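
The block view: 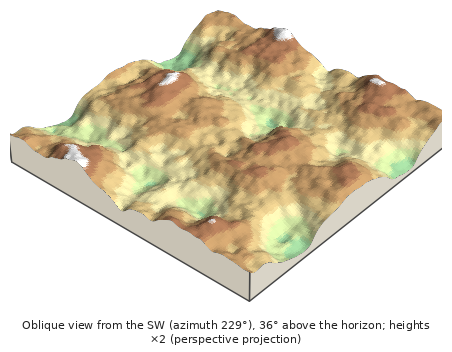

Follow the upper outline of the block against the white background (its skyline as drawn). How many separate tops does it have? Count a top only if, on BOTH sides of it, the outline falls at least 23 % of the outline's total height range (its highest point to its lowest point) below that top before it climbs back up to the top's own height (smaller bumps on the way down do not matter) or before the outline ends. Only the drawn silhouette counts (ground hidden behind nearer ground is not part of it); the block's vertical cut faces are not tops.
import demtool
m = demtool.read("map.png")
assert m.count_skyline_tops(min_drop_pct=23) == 1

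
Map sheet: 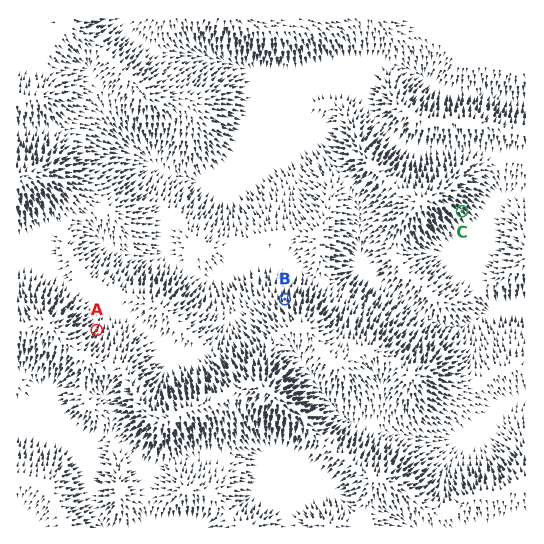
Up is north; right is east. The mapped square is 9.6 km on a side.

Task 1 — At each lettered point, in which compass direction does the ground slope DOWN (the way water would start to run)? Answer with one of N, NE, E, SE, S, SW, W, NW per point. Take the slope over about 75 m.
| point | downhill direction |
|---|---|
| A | NE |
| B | N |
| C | SE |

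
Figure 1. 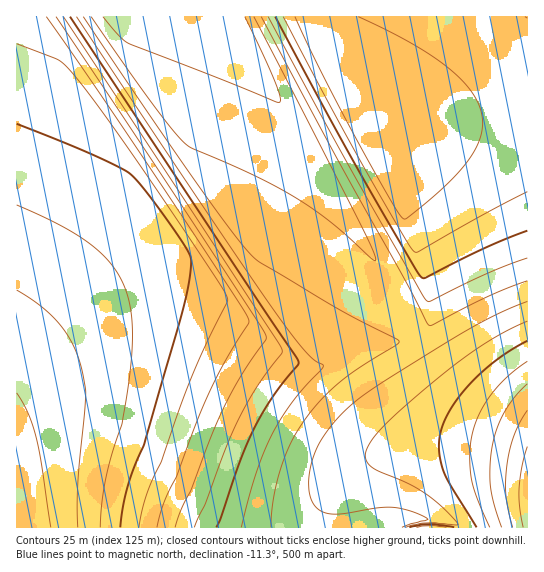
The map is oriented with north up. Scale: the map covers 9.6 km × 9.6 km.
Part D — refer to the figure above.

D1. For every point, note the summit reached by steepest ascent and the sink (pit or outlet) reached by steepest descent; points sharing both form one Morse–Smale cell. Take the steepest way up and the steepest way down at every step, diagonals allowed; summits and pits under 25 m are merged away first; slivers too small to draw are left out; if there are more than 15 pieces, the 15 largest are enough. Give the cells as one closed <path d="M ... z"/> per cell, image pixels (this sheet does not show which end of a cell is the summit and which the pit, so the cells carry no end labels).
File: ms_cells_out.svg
<path d="M227 16l-211 1 1 355 36-32 29-20 27-13 36-10 34 2 36 12 38 22 36 27 17 8 15-1 17-10 23-8 60-12z"/><path d="M170 297l-33 2-38 12-36 21-47 41 1 155 377 0 7-5 16-4 21 0 15 2 6 3 3 4 66-1 0-98-42-22-21-15-20-19-23-37-4 3-23 2-34 8-23 8-17 10-15 1-17-8-66-45-28-12z"/><path d="M527 16l-222 1 71 130 35 82 12 37 8 37 0 20-8 15 22 35 20 19 21 15 41 21z"/><path d="M305 16l-77 1 140 233 55 86 6-7 2-6 0-20-8-37-12-37-35-82z"/><path d="M438 519l-29 1-14 7 66 0-4-4z"/>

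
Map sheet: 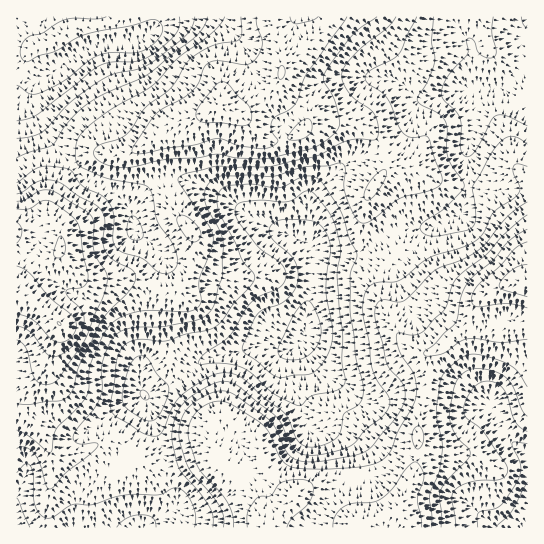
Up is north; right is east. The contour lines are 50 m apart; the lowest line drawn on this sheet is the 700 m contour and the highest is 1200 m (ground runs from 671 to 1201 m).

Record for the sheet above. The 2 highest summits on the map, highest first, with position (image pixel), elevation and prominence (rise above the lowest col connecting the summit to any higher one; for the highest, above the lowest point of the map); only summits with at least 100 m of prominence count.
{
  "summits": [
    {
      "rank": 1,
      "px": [59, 323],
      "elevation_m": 1201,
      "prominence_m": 530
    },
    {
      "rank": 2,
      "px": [219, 105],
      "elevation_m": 1127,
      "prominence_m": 175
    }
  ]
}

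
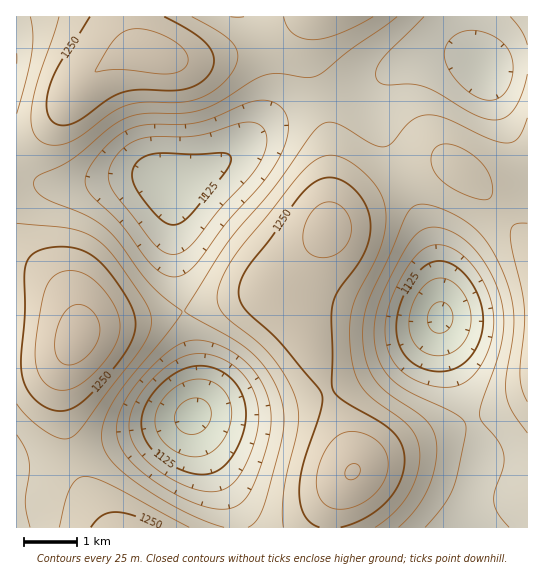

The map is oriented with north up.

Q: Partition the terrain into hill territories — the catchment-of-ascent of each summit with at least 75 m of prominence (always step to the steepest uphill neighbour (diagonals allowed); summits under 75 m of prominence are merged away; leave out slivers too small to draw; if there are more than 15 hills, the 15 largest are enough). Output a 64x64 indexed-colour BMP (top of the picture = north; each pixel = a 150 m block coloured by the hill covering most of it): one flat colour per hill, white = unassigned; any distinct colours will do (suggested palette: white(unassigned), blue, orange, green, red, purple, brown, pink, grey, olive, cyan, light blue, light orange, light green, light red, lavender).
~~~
<image width="64" height="64" href="data:image/bmp;base64,Qk12CAAAAAAAAHYAAAAoAAAAQAAAAEAAAAABAAQAAAAAAAAIAAATCwAAEwsAABAAAAAAAAAA////ALR3HwAOf/8ALKAsACgn1gC9Z5QAS1aMAMJ34wB/f38AIr28AM++FwDox64AeLv/AIrfmACWmP8A1bDFACIiIiIiIiIiIiIiIiIhEREREREREREREREREREiIiIiIiIiIiIiIiIiIiIiIiERERERERERERERERERESIiIiIiIiIiIiIiIiIiIiIiIREREREREREREREREREREiIiIiIiIiIiIiIiIiIiIiIhERERERERERERERERERESIiIiIiIiIiIiIiIiIiIiIhERERERERERERERERERERIiIiIiIiIiIiIiIiIiIiIiEREREREREREREREREREREiIiIiIiIiIiIiIiIiIiIiERERERERERERERERERERERIiIiIiIiIiIiIiIiIiIiIREREREREREREREREREREREiIiIiIiIiIiIiIiIiIiIRERERERERERERERERERERERERESIiIiIiIiIiIiIiIhERERERERERERERERERERERERERIiIiIiIiIiIiIiIhEREREREREREREREREREREREREREiIiIiIiIiIiIiIiERERERERERERERERERERERERERESIiIiIiIiIiIiIiIRERERERERERERERERERERERERERIiIiIiIiIiIiIiIREREREREREREREREREREREREREREiIiIiIiIiIiIiIhERERERERERERERERERERERERERESIiIiIiIiIiIiIiERERERERERERERERERERERERERERIiIiIiIiIiIiIiIREREREREREREREREREREREREREREiIiIiIiIiIiIiIhERERERERERERERERERERERERERESIiIiIiIiIiIiIiERERERERERERERERERERERERERERIiIiIiIiIiIiIiIREREREREREREREREREREREREREREiIiIiIiIiIiIiIhERERERERERERERERERERERERERESIiIiIiIiIiIiIiERERERERERERERERERERERERERERIiIiIiIiIiIiIiIREREREREREREREREREREREREREREiIiIiIiIiIiIiIhERERERERERERERERERERERERERESIiIiIiIiIiIiIhERERERERERERERERERERERERERERIiIiIiIiIiIiIiEREREREREREREREREREREREREREREiIiIiIiIiIiIiIRERERERERERERERERERERERERERESIiIiIiIiIiIiIhERERERERERERERERERERERERERERIiIiIiIiIiIiIiEREREREREREREREREREREREREREREiIiIiIiIiIiIiERERERERERERERERERERERERERERESIiIiIiIiIiIiIRERERERERERERERERERERERERERERIiIiIiIiIiIiIhEREREREREREREREREREREREREREREiIiIiIiIiIiIiERERERERERERERERERERERERERERESIiIiIiIiIiIiIRERERERERERERERERERERERERERERIiIiIiIiIiIiIhEREREREREREREREREREREREREREREiIiIiIiIiIiIiERERERERERERERERERERERERERERESIiIiIiIiIiIiIRERERERERERERERERERERERERERERIiIiIiIiIiIiIhEREREREREREREREREREREREREREREiIiIiIiIiIiIiERERERERERERERERERERERERERERESIiIiIiIiIiIiIRERERERERERERERERERERERERERERIiIiIiIiIiIiIhEREREREREREREREREREREREREREREiIiIiIiIiIiIiERERERERERERERERERERERERERERESIiIiIiIiIiIiERERERERERERERERERERERERERERERIjMzMzMyIiIiMzEREREREREREREREREREREREREREREzMzMzMzMzMzMzMzERERERERERERERERERERERERERETMzMzMzMzMzMzMzMzERERERERERERERERERERERERERMzMzMzMzMzMzMzMzMzEREREREREREREREREREREREREzMzMzMzMzMzMzMzMzMxERERERERERERERERERERERETMzMzMzMzMzMzMzMzMzMRERERERERERERERERERERERMzMzMzMzMzMzMzMzMzMzEREREREREREREREREREREREzMzMzMzMzMzMzMzMzMzMxERERERERERERERERERERETMzMzMzMzMzMzMzMzMzMzMxERERERERERERERERERERMzMzMzMzMzMzMzMzMzMzMzMxEREREREREREREREREREzMzMzMzMzMzMzMzMzMzMzMzMzERERERERERERERERETMzMzMzMzMzMzMzMzMzMzMzMzMzMxERERERERERERERMzMzMzMzMzMzMzMzMzMzMzMzMzMzMxEREREREREREREzMzMzMzMzMzMzMzMzMzMzMzMzMzMzMxERERERERERETMzMzMzMzMzMzMzMzMzMzMzMzMzMzMzMRERERERERERMzMzMzMzMzMzMzMzMzMzMzMzMzMzMzMzMRERERMiIiEzMzMzMzMzMzMzMzMzMzMzMzMzMzMzMzMzMzMzMiIiIjMzMzMzMzMzMzMzMzMzMzMzMzMzMzMzMzMzMzMyIiIiMzMzMzMzMzMzMzMzMzMzMzMzMzMzMzMzMzMzMyIiIiIzMzMzMzMzMzMzMzMzMzMzMzMzMzMzMzMzMzMzIiIiIjMzMzMzMzMzMzMzMzMzMzMzMzMzMzMzMzMzMzMiIiIi"/>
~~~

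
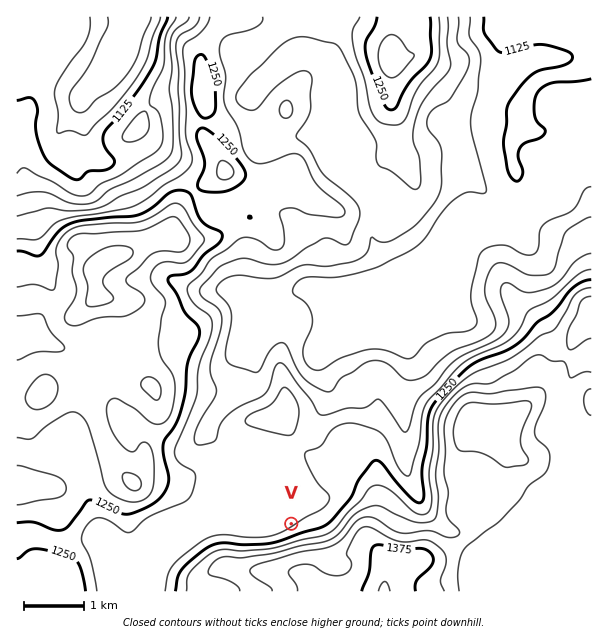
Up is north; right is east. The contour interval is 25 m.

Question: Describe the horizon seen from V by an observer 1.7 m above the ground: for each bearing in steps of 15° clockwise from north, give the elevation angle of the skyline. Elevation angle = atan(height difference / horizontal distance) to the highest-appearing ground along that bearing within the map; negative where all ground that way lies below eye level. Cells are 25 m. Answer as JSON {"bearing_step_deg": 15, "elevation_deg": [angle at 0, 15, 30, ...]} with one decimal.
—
{"bearing_step_deg": 15, "elevation_deg": [0.3, 0.4, 0.6, 0.7, 2.4, 3.0, 5.8, 6.9, 7.8, 9.6, 11.2, 11.8, 11.4, 10.0, 8.2, 6.1, 4.1, 1.2, 0.5, 1.8, 1.1, 1.5, 1.1, 0.4]}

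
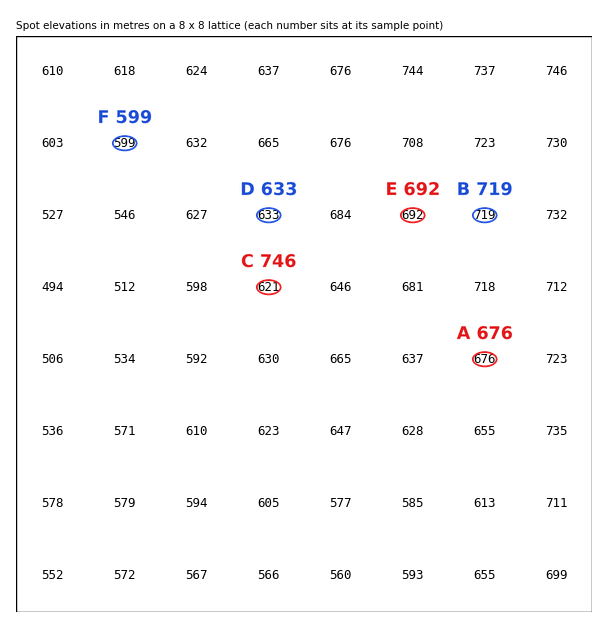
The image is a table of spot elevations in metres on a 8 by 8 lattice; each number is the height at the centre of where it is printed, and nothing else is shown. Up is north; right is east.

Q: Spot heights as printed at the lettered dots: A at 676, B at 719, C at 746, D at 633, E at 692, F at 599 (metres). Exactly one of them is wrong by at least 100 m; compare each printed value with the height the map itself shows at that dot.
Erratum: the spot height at C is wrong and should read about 621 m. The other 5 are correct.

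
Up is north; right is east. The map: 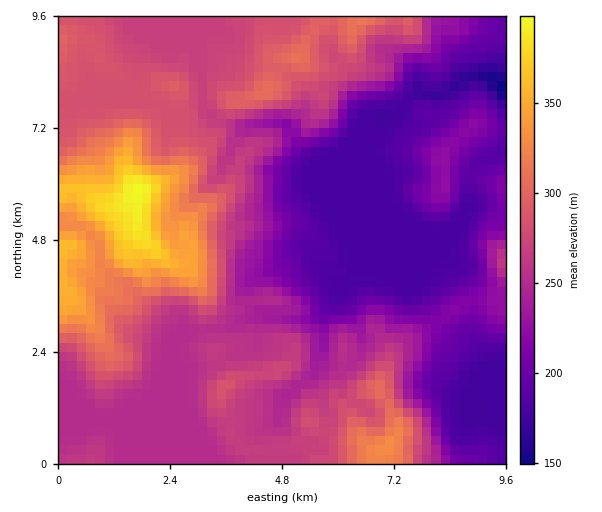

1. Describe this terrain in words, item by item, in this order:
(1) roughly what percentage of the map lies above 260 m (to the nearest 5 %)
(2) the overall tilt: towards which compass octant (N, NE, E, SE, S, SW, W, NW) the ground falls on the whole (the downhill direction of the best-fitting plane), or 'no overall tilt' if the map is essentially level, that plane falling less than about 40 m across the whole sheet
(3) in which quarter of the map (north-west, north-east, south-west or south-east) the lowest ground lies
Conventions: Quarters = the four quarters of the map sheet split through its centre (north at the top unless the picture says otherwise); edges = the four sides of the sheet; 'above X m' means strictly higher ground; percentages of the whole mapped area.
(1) Roughly 45 % of the ground is higher than 260 m.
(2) Overall the map slopes down towards the east.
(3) The lowest point lies in the north-east quarter of the map.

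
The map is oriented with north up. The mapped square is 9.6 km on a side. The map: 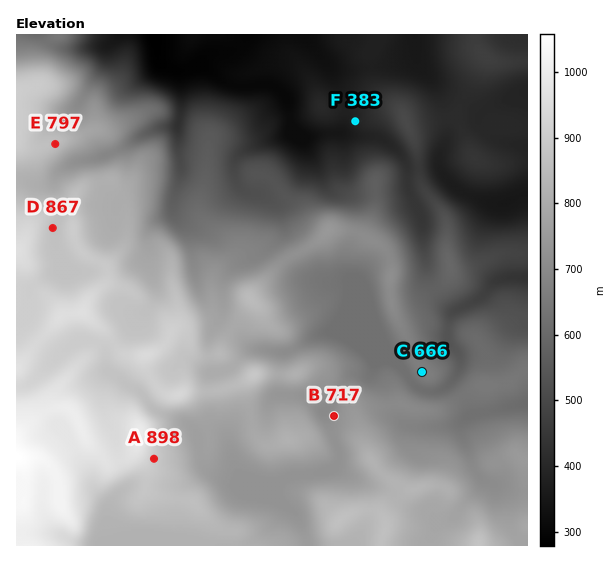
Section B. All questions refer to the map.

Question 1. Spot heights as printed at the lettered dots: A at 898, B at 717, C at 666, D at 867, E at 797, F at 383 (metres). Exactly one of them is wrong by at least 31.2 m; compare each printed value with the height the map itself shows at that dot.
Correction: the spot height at E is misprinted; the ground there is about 860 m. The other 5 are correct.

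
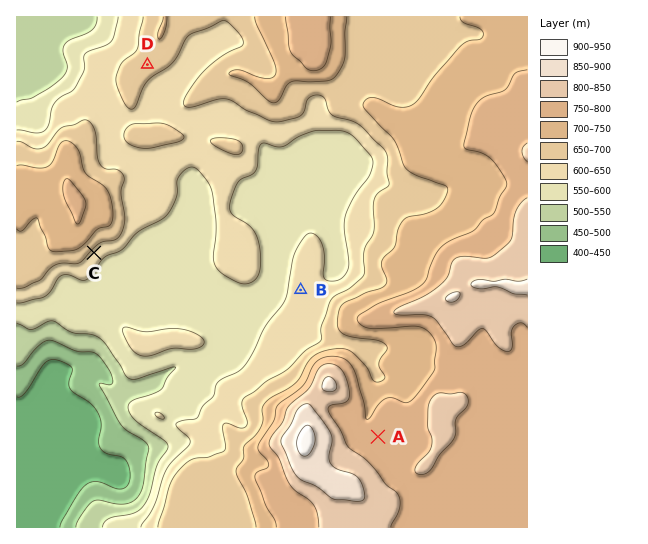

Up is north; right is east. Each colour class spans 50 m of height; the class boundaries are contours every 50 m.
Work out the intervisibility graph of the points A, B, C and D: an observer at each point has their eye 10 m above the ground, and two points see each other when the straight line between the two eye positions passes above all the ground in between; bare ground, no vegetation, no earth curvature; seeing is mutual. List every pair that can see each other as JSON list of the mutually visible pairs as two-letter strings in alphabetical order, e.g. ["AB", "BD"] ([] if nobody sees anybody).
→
["BC", "BD"]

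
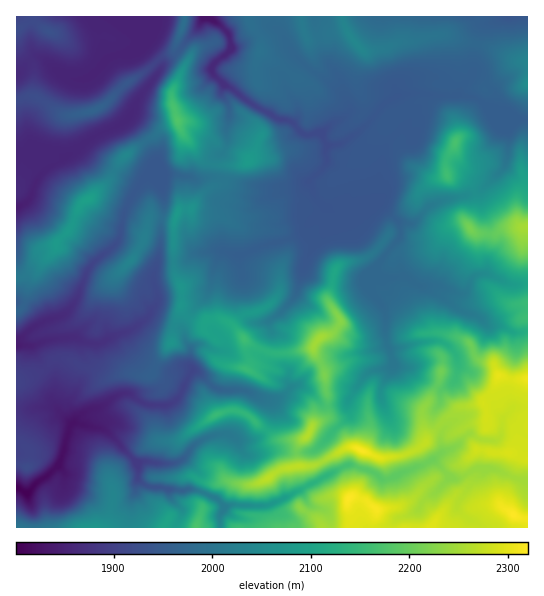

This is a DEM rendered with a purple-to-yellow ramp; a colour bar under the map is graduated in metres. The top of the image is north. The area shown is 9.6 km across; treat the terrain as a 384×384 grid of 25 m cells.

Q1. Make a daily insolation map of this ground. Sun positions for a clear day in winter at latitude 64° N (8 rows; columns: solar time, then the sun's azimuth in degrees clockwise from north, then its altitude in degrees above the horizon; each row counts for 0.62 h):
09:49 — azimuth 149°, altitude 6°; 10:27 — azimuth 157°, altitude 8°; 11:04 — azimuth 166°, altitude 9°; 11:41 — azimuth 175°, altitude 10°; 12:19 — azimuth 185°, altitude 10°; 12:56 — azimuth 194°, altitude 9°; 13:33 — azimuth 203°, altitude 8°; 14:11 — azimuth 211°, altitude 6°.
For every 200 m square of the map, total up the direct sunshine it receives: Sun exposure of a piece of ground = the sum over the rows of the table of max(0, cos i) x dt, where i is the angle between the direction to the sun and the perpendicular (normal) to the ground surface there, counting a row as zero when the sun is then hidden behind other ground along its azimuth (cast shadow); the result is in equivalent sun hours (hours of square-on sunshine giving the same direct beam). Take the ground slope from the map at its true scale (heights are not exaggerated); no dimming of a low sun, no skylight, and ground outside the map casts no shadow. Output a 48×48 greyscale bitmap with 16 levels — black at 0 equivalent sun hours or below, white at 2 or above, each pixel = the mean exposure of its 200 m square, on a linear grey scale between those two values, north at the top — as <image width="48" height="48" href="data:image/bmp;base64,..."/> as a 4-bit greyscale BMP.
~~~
<image width="48" height="48" href="data:image/bmp;base64,Qk32BAAAAAAAAHYAAAAoAAAAMAAAADAAAAABAAQAAAAAAIAEAAATCwAAEwsAABAAAAAAAAAAAAAAABEREQAiIiIAMzMzAERERABVVVUAZmZmAHd3dwCIiIgAmZmZAKqqqgC7u7sAzMzMAN3d3QDu7u4A////ABABEREjQyJiJCIBMyJnRFZocxElVEZnmAAAAAA0IiIRJXECECajJXdneHQiVGZ4QQAAAAFFICECIAjMyTADeGdRADYxNTRDIhAAAARUMAAAA+////kQAREQAANkEzIhI6YAABVDMFV5pUUhKO/5EAAAABEmMzMhNbqSETMREQAABEAAADnN5hAXynMReYZnmkRmM0EAGHViAgAAAAAAKu3+m+6lM4vKh2VFRDEANquZMAAAAAFUAEkwAAS5czMiRUM0UyAAEjIm5wAAIhJKQAAAAAI2eTaFVTM0VDMiNCAAPvhpkQAChAAAAAMkVXZmVUNFZ1RXdRAAEY75EAAQAgAAADVCRlVWVXdmeKhVQSIRIQAAAAAAEwABAjJDI1dWZoh3d5zHR4hiIQAAA1IgVSABAQACABFWZ2eHeGau/bdUIAAE3nZGl2MBAAAFIABHeEVnd3VFZVZEI6//hoeZZpgwAAAlUiNTETJGZURDNEmnjbMSRoy+czeHMSNTM3YxAAEiIiIiM0n/pyRnZUWah6hREiRTFnAAAGdTM1dDIjRG7JeHEAASnadjNplCZzAAAMVWeGeIYyI3h2dQAAIxApYiMxIzEAAAA+2FNYZ3lzJIRFQSQgAAAkESMhAAAAAAJnzLlHmZh1M3MAABOGAAJQESQyEAAAAndYrMt1vMhlRUQQAAAEMCQRIjVDEAAAJUEaq6mUaqllaWYwAAABIQADM0RDMiIzZAAWi6u1NZyFZxJCIREzIQElVERVZ3d4IWqietypICnYVSEkMzQyMiIViGVWiZiKyrzjZq2qcQGLZ2MkRUMhIyEAAnZWeJmrzbuzI1e7pyJJdmiHeHZCEjIAABdEZomv7amBAAWZmVVGd3mIiHZ2UzMgARJkNnm8dpmAAAFpl2Q1dpl3dlVVREMyMyEkM0aCACQxAAJquXQzMnhlVVREVVRVVENJowEQAAAEISInqYUhEhFVVlVEVVVlVVU2iEEAAAAEMyEAJ4cxIgAndmZVVVVmVVVCWstQAAAUQhAAAnhkQwE0aKqYZlVWZmVUJr2WMQAURCAAAXp1SNy6vf/sd3VFZmVWQURmUxE1REIQAUqmat2EJFeHd2VVVWVSATWVQyIVVEQhAAFqmc2HUhRDRVVDVWZTEiWGMBEWZndSEAAFqraGIzRzMQN4VWZUQyFHMAEHeau5YgABfYiFMiIRFblVdlVVQyAAEjMYiIed6TABaDIURDACiHiGVmVVRDEAI0VolzAAOZICdhAAIwBHeHd2ZmVFVCAANWiTUgAAAYpSQyAAABd2Z2dmZmZVRDISRXvAEREAABmkEEMQBJdlZmRWZmZVVUNDRWRkMzRDEAA3IDQQZ2VVZUZmeJhmVEVlRXdHVWd2UyABQhhzAUZmVXZ4nLuod3ZmZmdoaKqGVUMREwOLMDVlV4iZuXmqqYh3dkMoi7hVVVVDIiAVVHRFaHeJgiNGeIh2UyEYmFQ0VVVEMmEAF4ZFZ1VnMjMzMzREQyIUUhE1VVVDM1UAaWVWZkVVM0QzMyIjRDMw=="/>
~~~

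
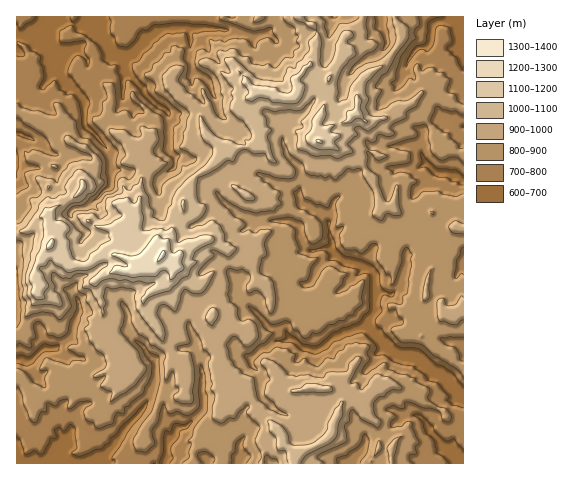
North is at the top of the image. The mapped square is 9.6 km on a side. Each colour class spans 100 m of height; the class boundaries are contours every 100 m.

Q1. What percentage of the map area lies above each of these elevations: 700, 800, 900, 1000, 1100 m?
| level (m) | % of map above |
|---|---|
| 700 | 92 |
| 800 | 71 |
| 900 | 40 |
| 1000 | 16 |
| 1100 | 5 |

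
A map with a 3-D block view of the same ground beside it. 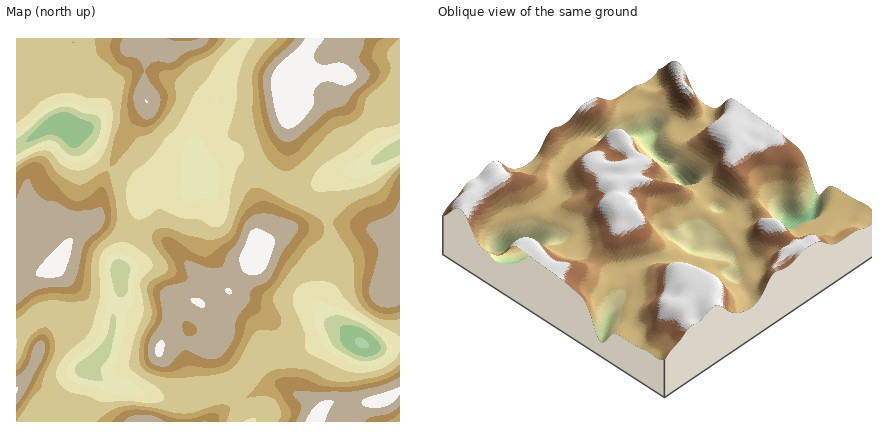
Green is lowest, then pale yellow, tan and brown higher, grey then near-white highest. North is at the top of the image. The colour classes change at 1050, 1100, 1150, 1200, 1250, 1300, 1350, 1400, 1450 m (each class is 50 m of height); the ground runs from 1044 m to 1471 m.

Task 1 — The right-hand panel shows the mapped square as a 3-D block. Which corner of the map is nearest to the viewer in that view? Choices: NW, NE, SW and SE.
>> NE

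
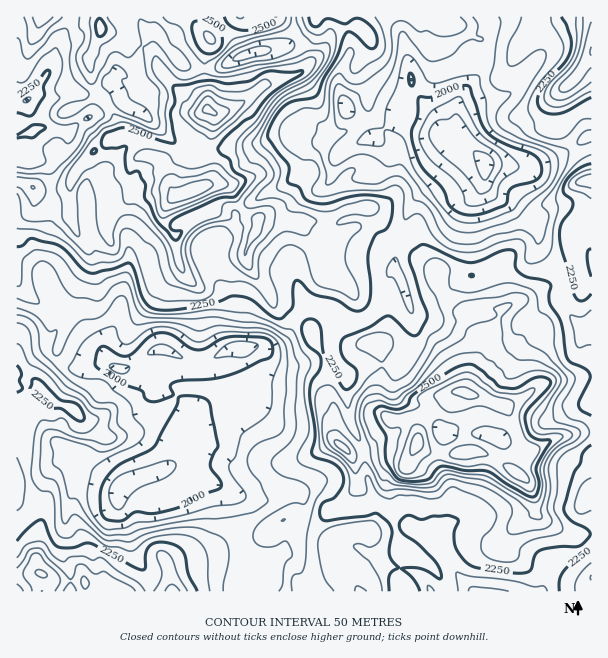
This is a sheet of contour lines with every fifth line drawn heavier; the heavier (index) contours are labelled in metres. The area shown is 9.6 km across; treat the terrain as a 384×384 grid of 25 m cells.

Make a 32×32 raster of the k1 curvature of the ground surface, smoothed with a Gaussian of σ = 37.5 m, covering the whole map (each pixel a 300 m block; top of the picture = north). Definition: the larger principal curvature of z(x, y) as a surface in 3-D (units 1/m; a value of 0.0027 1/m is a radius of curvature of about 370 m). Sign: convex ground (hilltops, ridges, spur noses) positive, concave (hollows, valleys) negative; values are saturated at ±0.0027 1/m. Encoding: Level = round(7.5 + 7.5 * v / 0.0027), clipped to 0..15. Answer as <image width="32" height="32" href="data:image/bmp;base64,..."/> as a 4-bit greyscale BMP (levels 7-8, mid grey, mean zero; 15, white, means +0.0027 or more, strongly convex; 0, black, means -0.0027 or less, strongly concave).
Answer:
<image width="32" height="32" href="data:image/bmp;base64,Qk12AgAAAAAAAHYAAAAoAAAAIAAAACAAAAABAAQAAAAAAAACAAATCwAAEwsAABAAAAAAAAAAAAAAABEREQAiIiIAMzMzAERERABVVVUAZmZmAHd3dwCIiIgAmZmZAKqqqgC7u7sAzMzMAN3d3QDu7u4A////AK3Oy6fYh4d7uIicjJh4qZu+naiIyIh3iceJmruampiIvInKnLmZiYi4upyXmbp3iYt8h5mamZu5uIapiIiLq8ubnHeXeIiYrK3Mp4iHeMt3qqqWmYiHeYeYysead3j6l8iomIiIiamZhsjP2Ymf+InYiKiJiIiZmsj7vb3+6elox4rOyYiImHiPu5n2mXnf/Kqe2YmHiIeInpz+2JiNd4qL7XyYmImIeMydutu7/8l3rJiqmIqpmIi7a5er3HbfyaqHl5iYiIqJm4mXiZqIm4mnqHqneadnecnKqIqZmIp3uZiIx2mpmKvomrmImseLh4uJqKy6iarZmJmoiLvLionJiKeMmumKuJjJmJuYjNiLl4momq+ZnoibqIibh5mJi4Z6vKnMifh3mniJq6ureKuYjp2I6mfMd6uYmahnmrjZuq2red3bn63KmZi5mImXyaq7mqr7mLrKit7JuHd4vJn9y6i53//pmZeYm5iYmof/eZ+YubibjbnZyot4iHlmm7qa+by6mpmHmImMd4l5eLiYmM7rq6mZZ5nIq3eJqs23q/x+h73/u2ecfImoiauqmXmq6Zic6N6XyXuJmXiXrti4qtia+Lqt/8e5mJqZuIn9x4zXrpbYeZr7q7ipiJqHf8t46suZ3aeKr4yoqYmal2qdifrHqsrN3GysqKvbiJmZ"/>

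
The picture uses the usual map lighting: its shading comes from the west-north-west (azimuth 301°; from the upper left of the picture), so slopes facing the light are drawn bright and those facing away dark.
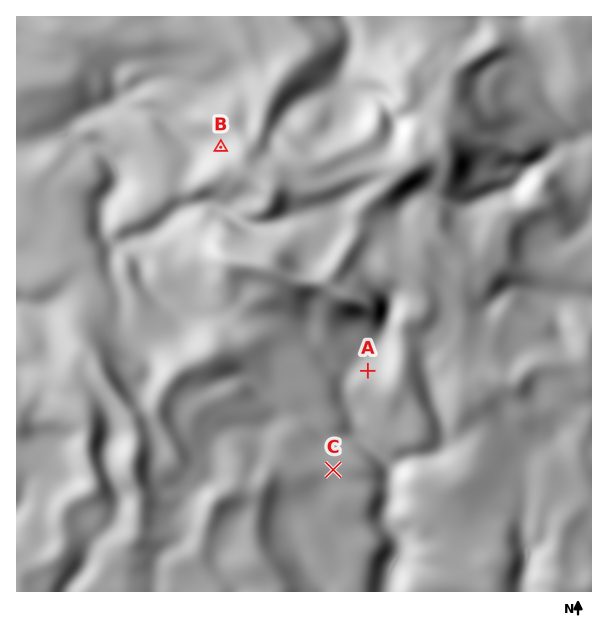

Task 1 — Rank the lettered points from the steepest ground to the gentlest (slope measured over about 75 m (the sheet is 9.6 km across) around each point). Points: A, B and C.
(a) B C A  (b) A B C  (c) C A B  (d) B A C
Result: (d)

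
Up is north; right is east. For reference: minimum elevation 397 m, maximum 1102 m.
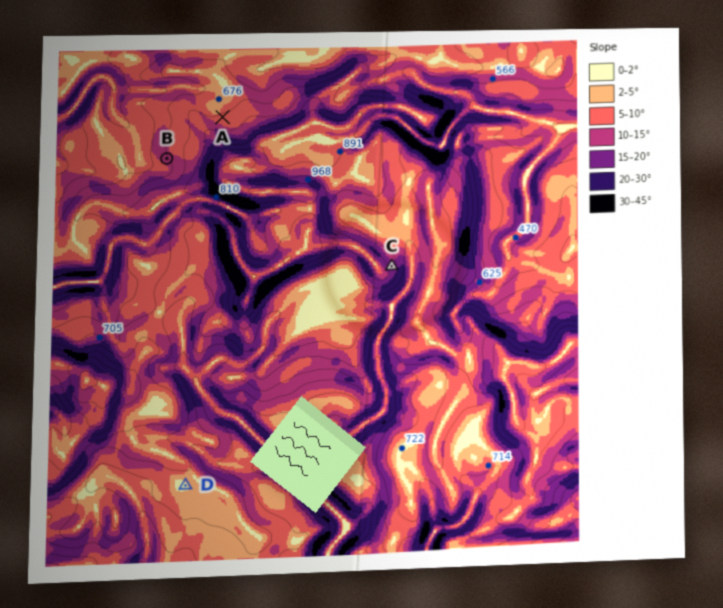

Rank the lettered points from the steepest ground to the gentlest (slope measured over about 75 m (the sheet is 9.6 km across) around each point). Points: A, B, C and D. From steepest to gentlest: C B A D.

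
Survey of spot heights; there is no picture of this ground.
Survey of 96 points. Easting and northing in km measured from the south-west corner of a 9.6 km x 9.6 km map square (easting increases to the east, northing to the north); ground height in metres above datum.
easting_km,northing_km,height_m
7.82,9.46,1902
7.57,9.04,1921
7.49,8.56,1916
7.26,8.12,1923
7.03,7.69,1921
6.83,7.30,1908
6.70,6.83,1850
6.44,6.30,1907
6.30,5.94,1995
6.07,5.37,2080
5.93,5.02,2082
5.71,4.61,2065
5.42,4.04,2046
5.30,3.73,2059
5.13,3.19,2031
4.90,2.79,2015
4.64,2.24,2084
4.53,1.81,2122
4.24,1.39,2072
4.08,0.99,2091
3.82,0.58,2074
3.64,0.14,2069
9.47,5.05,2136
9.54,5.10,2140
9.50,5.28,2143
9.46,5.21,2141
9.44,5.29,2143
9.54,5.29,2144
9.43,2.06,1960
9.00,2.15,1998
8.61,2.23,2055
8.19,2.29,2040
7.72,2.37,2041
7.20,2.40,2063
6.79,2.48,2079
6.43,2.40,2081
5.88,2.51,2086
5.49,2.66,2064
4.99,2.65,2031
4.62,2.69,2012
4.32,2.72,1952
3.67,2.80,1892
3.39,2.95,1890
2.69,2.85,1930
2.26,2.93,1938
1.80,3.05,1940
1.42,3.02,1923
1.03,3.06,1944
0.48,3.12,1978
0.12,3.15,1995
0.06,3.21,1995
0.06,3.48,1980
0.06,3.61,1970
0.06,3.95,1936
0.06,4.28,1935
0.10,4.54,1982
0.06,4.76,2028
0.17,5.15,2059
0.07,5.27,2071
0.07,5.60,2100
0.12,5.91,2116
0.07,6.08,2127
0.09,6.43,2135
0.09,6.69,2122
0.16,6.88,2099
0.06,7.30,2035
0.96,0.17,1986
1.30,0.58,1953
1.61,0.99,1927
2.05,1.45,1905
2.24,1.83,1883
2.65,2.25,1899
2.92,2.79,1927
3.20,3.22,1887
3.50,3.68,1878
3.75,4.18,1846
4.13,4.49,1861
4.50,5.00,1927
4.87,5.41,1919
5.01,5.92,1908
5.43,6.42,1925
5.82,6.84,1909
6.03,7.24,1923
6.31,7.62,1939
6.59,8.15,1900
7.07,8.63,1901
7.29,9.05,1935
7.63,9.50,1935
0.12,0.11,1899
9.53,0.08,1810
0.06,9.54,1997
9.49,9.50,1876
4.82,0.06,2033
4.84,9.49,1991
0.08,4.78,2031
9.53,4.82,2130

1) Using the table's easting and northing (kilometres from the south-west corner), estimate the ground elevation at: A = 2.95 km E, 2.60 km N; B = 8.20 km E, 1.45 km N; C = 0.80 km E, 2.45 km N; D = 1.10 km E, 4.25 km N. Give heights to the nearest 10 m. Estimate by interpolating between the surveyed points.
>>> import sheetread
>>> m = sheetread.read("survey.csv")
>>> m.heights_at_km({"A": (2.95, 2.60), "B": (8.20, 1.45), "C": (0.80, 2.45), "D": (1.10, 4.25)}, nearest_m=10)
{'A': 1930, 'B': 2000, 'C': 1920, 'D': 1930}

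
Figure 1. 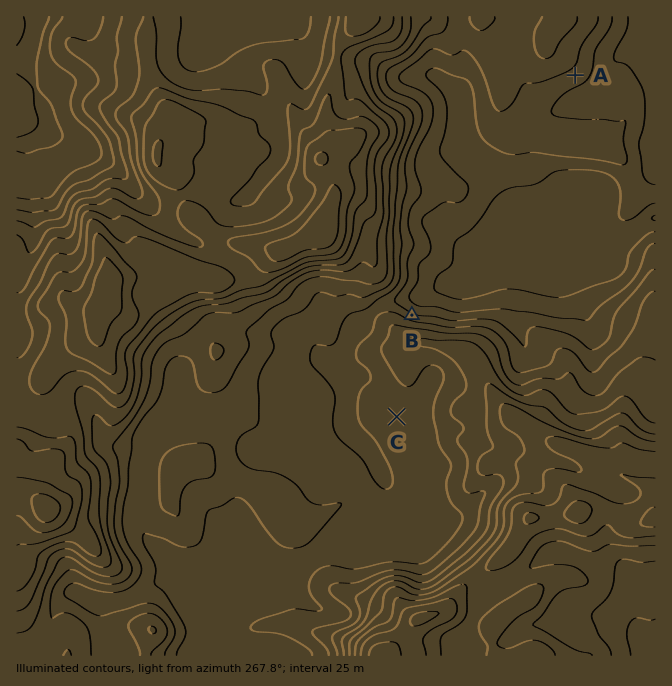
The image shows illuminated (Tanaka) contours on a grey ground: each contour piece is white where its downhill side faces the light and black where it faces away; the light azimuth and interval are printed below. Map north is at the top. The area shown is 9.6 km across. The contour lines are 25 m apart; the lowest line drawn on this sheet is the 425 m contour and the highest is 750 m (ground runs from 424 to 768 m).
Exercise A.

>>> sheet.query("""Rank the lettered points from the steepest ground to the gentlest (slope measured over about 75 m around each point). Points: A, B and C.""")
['B', 'A', 'C']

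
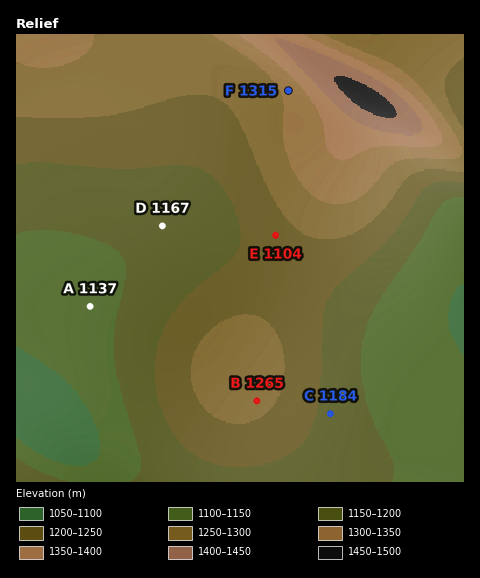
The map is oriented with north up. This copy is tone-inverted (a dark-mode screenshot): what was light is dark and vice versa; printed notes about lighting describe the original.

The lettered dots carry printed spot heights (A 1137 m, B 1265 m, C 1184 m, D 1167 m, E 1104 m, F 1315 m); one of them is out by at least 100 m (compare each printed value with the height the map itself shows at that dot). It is E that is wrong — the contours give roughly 1229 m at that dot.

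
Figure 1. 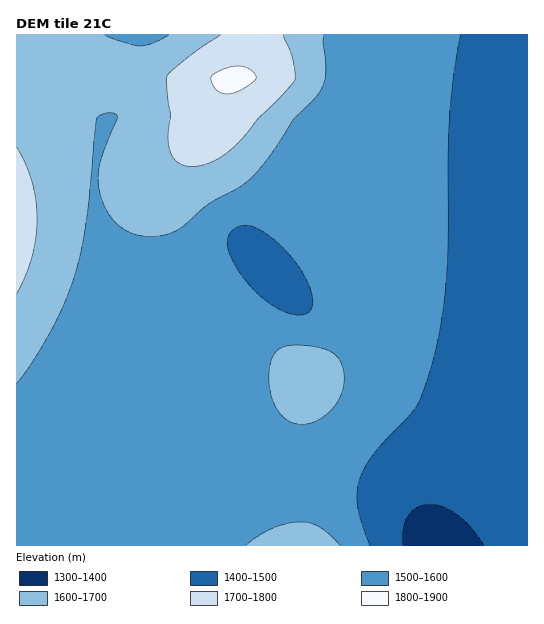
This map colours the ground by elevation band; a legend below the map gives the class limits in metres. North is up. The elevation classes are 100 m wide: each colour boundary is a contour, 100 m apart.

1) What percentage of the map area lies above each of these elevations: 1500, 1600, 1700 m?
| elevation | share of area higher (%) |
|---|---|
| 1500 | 78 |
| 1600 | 24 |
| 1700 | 5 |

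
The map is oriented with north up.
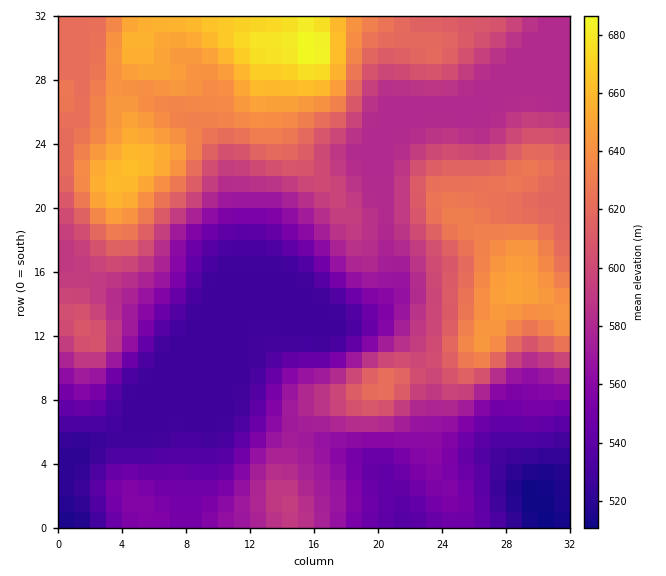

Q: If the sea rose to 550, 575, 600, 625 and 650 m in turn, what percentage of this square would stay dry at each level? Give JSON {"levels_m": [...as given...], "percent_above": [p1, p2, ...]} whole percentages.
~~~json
{"levels_m": [550, 575, 600, 625, 650], "percent_above": [74, 60, 38, 22, 7]}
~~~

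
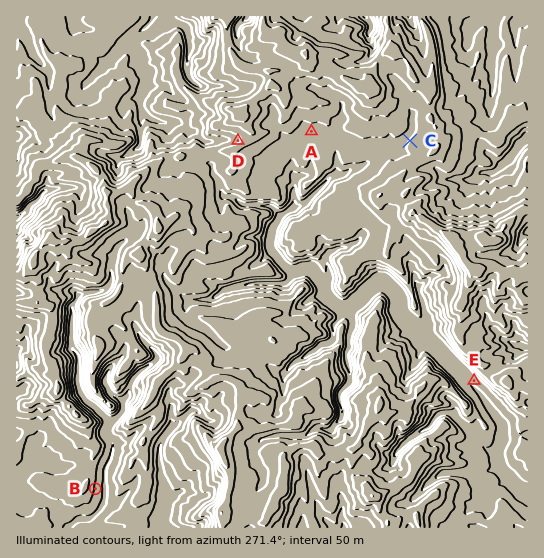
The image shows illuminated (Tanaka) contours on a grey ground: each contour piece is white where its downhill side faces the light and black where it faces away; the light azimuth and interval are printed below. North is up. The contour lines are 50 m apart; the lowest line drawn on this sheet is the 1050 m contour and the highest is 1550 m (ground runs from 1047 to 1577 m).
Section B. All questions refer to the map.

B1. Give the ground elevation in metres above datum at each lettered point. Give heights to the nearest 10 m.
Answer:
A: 1290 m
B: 1090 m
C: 1300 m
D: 1340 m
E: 1050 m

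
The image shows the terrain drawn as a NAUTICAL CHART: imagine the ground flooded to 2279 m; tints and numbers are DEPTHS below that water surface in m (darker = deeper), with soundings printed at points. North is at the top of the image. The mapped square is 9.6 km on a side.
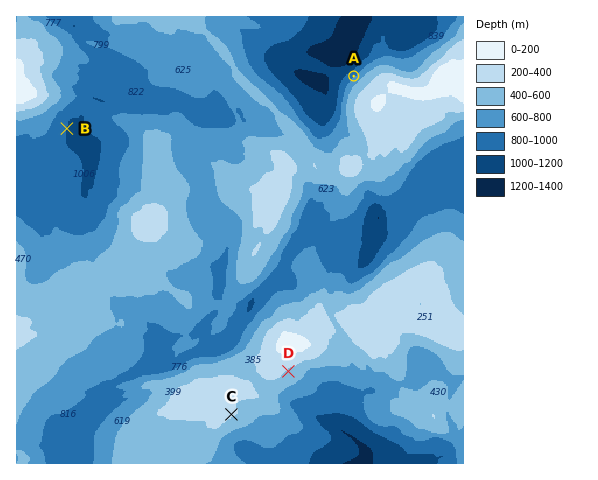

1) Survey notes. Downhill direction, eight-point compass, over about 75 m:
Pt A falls NW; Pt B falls E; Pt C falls SE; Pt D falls SE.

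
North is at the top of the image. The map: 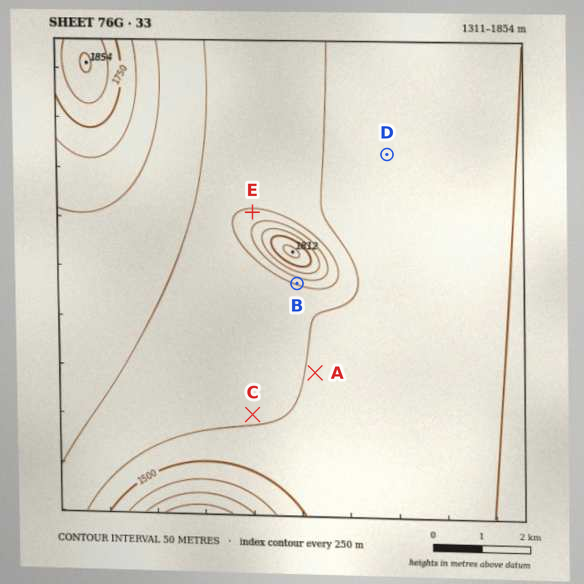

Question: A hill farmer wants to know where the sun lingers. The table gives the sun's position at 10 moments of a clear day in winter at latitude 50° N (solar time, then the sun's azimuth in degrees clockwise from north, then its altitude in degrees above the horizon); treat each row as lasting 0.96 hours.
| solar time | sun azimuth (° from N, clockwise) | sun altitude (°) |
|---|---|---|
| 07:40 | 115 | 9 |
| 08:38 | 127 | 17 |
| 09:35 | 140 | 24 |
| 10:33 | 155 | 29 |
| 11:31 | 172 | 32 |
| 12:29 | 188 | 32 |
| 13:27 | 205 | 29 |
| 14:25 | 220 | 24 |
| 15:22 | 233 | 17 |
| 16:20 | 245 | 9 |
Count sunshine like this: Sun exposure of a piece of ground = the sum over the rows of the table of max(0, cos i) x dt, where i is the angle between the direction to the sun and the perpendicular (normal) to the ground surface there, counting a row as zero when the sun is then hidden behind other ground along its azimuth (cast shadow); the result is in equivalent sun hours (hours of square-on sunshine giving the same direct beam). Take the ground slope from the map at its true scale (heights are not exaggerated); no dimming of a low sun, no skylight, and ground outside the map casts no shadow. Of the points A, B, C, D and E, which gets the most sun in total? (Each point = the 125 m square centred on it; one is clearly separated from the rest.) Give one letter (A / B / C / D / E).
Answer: B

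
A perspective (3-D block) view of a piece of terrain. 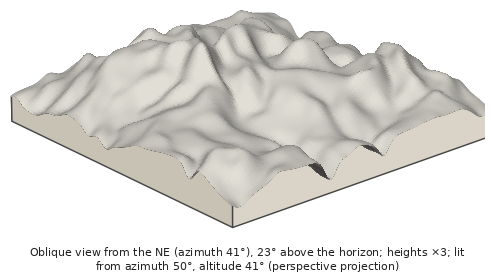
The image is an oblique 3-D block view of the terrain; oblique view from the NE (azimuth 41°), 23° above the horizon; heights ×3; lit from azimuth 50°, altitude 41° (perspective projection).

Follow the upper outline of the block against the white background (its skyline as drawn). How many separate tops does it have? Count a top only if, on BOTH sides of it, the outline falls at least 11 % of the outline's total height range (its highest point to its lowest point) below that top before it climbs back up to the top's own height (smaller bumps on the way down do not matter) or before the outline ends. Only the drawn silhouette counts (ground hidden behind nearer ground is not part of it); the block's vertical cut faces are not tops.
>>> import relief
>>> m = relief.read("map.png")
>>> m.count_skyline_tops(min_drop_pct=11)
2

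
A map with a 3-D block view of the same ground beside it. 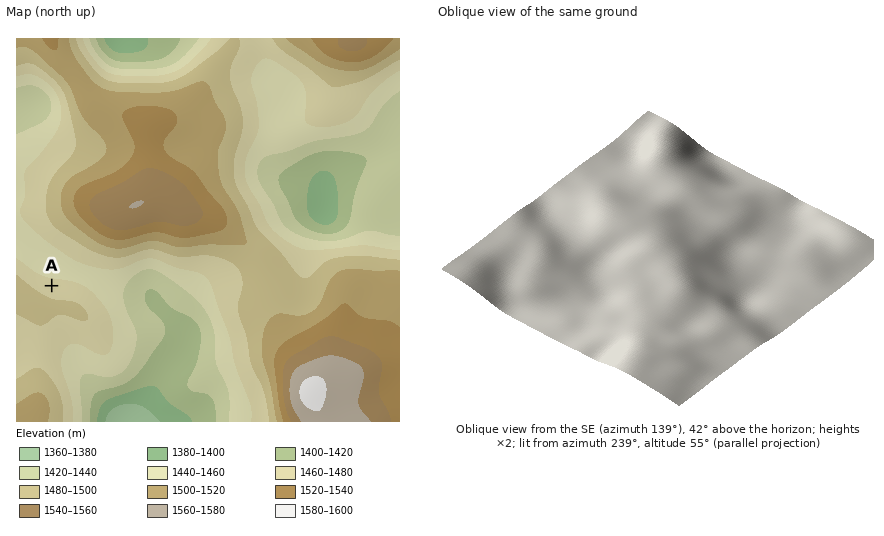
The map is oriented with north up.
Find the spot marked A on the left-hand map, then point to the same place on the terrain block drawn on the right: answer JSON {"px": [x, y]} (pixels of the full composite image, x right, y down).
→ {"px": [537, 227]}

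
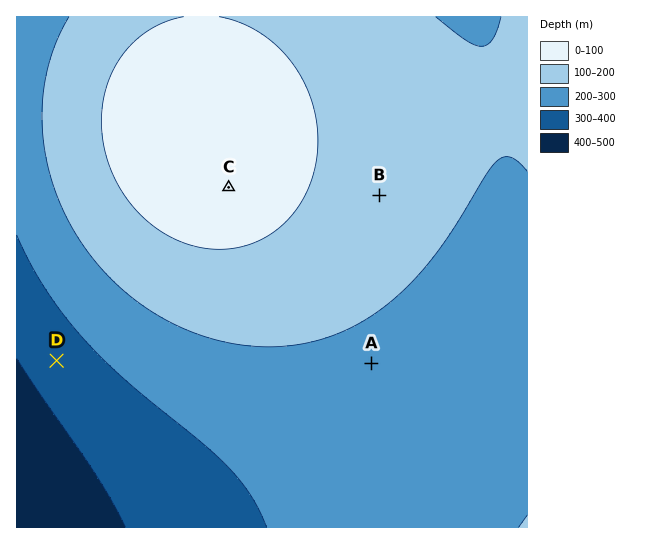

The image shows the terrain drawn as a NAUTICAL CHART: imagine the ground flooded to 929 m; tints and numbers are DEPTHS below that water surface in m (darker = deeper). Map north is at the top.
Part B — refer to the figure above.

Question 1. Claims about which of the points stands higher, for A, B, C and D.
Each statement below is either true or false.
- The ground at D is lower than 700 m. true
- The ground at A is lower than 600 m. false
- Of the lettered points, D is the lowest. true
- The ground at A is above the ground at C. false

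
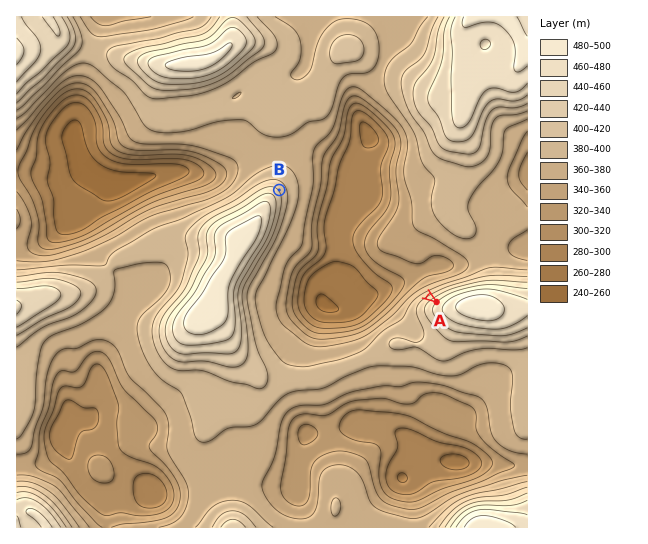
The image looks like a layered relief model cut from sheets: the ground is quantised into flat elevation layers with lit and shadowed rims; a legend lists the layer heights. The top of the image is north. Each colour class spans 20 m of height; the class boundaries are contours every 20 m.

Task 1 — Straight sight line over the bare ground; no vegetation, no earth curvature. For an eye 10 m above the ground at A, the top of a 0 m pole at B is visible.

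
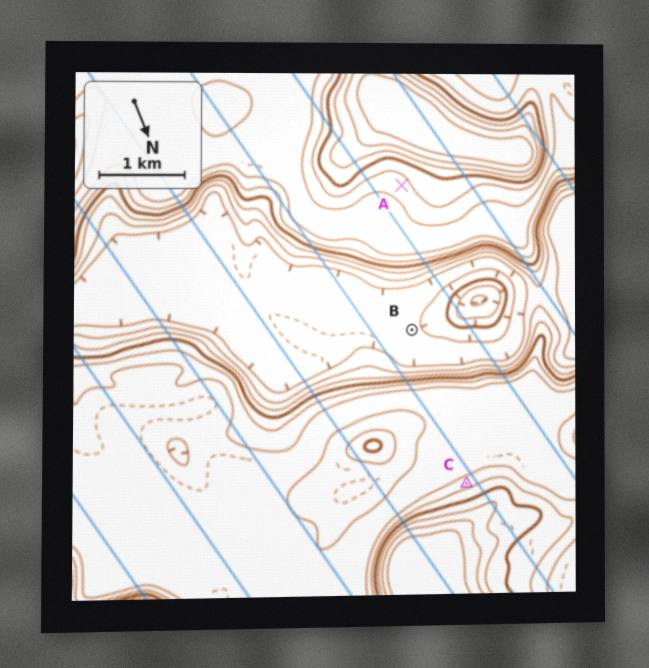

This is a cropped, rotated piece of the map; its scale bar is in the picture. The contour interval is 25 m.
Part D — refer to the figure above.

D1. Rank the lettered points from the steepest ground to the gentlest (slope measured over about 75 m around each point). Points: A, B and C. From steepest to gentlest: C A B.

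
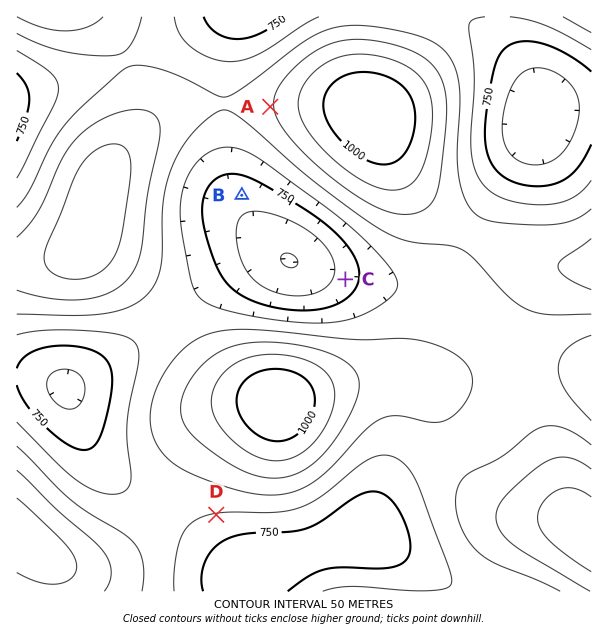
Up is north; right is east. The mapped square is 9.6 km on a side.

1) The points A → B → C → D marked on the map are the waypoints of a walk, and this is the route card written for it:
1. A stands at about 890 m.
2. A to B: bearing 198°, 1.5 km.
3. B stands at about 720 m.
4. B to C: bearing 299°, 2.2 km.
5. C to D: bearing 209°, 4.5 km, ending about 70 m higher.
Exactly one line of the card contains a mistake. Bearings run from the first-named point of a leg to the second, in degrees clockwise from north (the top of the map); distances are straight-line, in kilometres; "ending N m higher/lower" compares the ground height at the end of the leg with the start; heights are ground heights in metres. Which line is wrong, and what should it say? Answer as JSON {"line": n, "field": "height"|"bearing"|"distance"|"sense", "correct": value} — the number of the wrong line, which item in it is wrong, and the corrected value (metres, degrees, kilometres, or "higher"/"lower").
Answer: {"line": 4, "field": "bearing", "correct": 129}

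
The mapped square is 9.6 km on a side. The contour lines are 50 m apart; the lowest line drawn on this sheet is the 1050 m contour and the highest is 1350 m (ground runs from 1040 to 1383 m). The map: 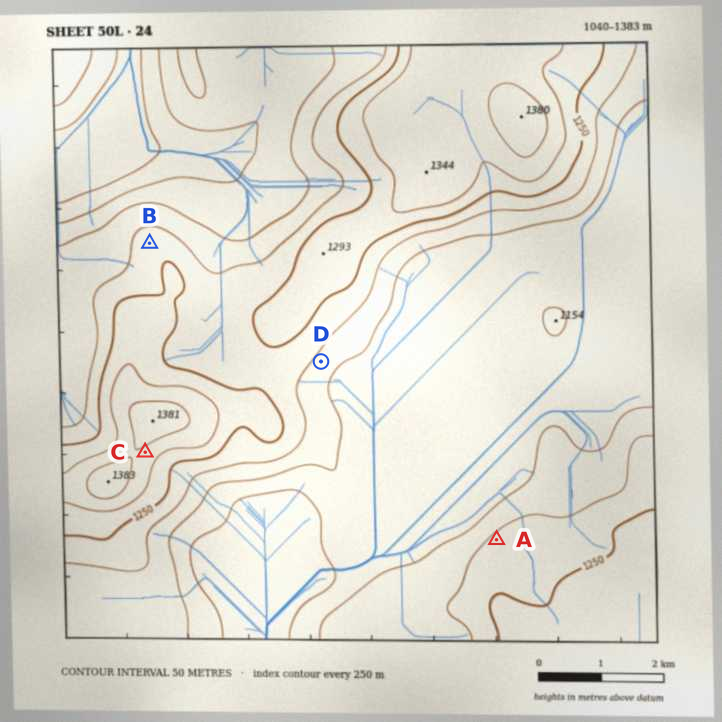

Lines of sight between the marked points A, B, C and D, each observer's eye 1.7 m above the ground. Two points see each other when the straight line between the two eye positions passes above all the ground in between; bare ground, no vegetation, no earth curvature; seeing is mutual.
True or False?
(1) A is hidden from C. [False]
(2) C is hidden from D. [True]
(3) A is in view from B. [False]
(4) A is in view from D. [True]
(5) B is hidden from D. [True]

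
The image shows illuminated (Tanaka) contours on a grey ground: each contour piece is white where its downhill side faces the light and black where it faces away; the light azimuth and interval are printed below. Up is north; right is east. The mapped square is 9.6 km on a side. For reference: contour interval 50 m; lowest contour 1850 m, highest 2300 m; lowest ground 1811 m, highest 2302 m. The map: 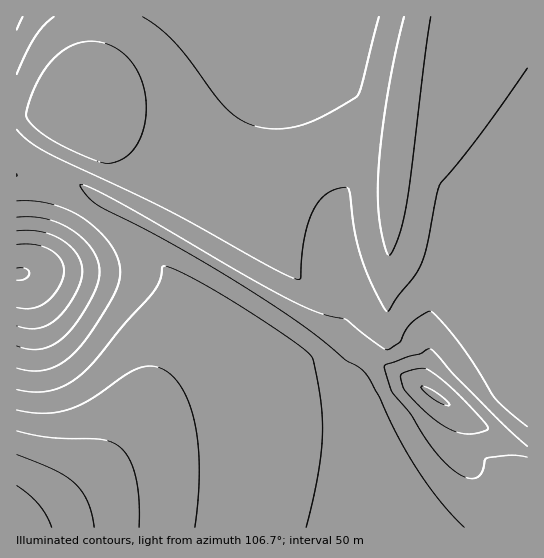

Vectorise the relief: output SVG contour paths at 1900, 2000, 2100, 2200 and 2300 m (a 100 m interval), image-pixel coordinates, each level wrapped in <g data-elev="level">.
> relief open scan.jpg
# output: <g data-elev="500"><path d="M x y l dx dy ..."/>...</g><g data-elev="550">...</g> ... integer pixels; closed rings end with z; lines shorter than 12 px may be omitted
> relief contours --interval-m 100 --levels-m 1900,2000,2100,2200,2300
<g data-elev="1900"><path d="M17 454l38 16 20 13 7 9 6 10 6 25"/></g><g data-elev="2000"><path d="M17 410l25 3 23-2 23-10 37-26 13-7 15-2 14 5 10 10 8 12 6 17 5 19 3 21 0 24-4 53"/><path d="M106 163l-23-8-30-14-18-13-9-11 1-8 5-16 14-26 17-17 10-5 9-3 11-1 10 2 10 3 9 6 14 17 5 10 4 12 1 14 0 13-3 13-5 11-6 9-7 7-10 4z"/><path d="M431 17l-25 188-8 33-5 13-4 4-5-12-5-25-1-23 1-26 9-76 16-76"/></g><g data-elev="2100"><path d="M527 427l-32-29-33-52-17-21-14-13-4 0-13 9-8 9-6 12-10 7-4 1-19-13-21-18-27-6-29-13-47-26-122-71-31-16-10-2 7 11 11 9 67 35 73 43 59 38 25 19 24 20 16 10 8 11 27 54 21 35 23 32 23 25"/><path d="M17 368l14 3 15-1 13-6 14-10 16-19 21-33 8-16 2-15-2-13-7-13-13-15-16-13-15-7-17-6-16-3-17 0"/><path d="M17 30l6-13"/></g><g data-elev="2200"><path d="M467 434l16-3 4-1 1-3-12-14-25-25-14-13-11-6-12 0-13 5 0 4 4 12 20 21 22 17 11 4z"/><path d="M17 326l10 2 11 0 9-3 8-5 10-10 10-15 6-13 1-11-1-9-4-8-7-8-8-6-11-5-10-3-24-1"/></g><g data-elev="2300"><path d="M17 280l9-2 3-5-3-4-9-1"/></g>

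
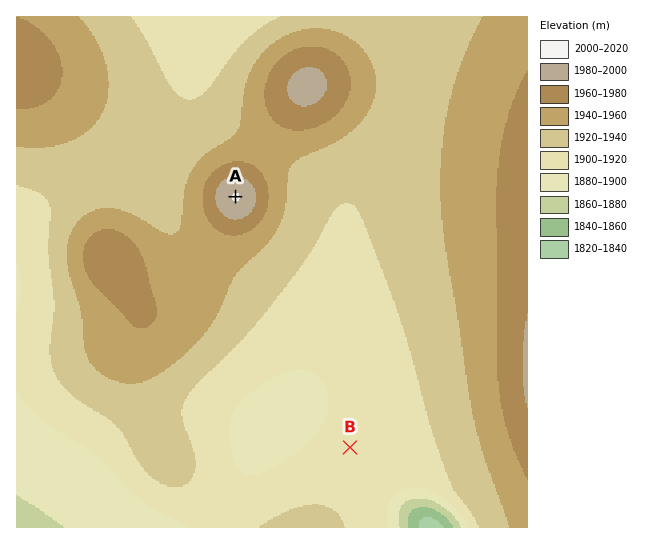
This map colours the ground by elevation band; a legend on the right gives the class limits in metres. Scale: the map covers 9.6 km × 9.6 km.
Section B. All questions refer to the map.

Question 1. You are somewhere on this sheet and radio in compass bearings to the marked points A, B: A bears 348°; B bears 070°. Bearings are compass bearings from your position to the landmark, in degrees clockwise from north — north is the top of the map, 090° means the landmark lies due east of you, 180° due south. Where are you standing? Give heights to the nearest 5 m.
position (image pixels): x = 293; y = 468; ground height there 1905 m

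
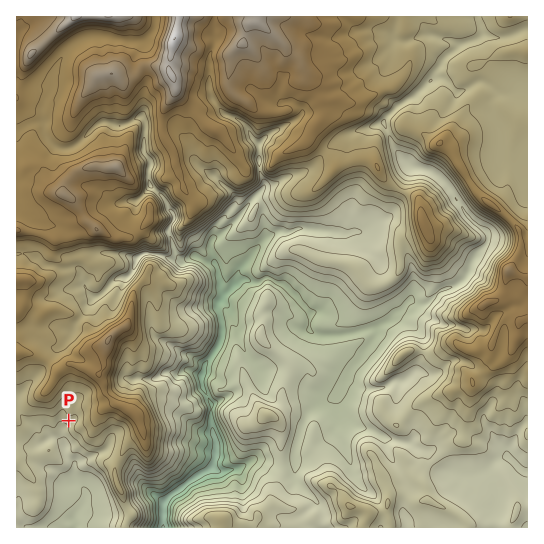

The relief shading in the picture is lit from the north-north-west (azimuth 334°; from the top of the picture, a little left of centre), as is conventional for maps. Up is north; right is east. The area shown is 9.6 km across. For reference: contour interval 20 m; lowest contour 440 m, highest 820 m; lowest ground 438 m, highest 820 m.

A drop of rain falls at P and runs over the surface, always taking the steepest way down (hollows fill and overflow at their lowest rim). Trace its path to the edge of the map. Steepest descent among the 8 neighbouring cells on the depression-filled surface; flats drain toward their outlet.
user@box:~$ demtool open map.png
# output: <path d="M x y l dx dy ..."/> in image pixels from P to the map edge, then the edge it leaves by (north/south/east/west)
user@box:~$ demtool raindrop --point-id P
<path d="M69 421l-6 5 0 3-1 1 0 11 3 5 0 5 2 6 7 6 0 15 3 5 6 6 3 4 0 6-1 2 0 2-11 14 0 6 1 2 0 2"/>
exit: south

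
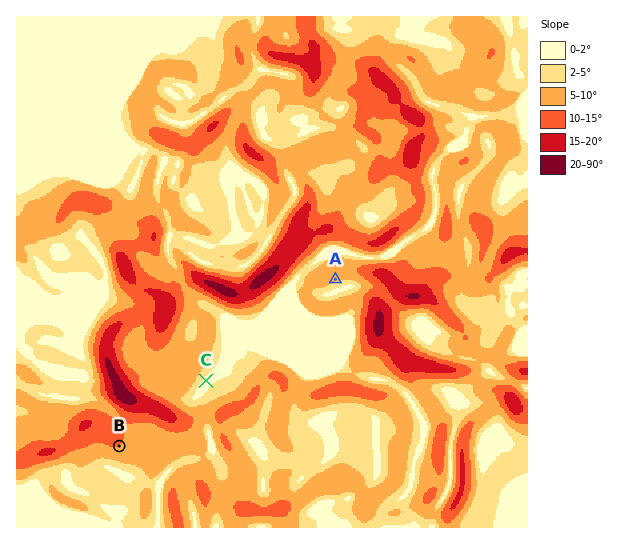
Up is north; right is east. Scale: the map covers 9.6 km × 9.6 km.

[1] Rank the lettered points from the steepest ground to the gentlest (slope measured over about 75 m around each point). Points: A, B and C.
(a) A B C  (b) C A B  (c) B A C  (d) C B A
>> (c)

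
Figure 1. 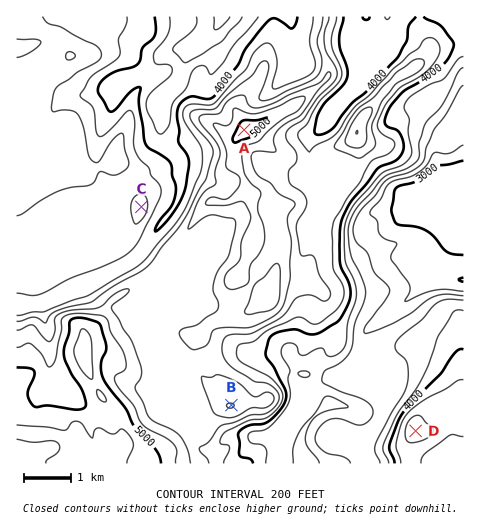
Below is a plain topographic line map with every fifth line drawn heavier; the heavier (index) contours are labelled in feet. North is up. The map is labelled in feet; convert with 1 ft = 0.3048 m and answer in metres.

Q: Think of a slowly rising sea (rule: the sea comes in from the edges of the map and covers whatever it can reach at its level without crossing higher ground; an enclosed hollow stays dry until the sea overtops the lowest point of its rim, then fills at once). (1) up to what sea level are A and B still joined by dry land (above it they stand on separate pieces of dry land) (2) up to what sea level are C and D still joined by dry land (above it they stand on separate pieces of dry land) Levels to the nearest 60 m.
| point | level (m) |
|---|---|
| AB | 1380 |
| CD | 1080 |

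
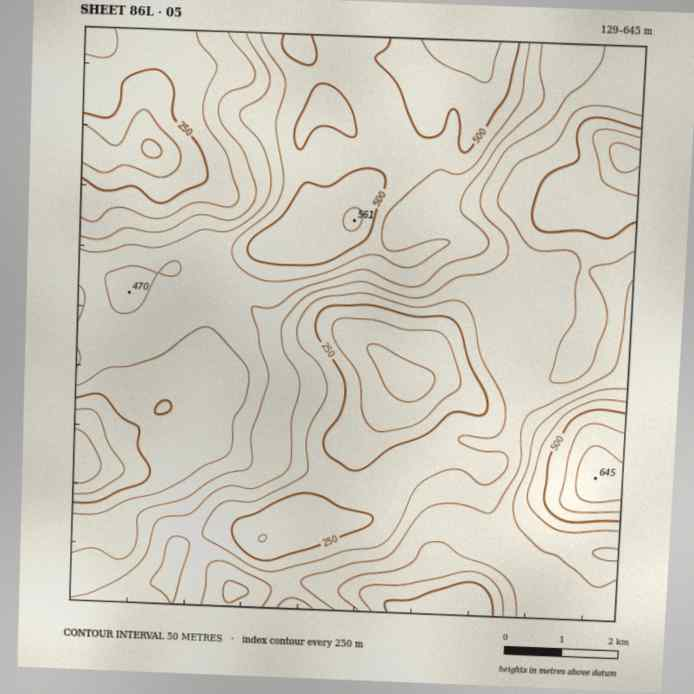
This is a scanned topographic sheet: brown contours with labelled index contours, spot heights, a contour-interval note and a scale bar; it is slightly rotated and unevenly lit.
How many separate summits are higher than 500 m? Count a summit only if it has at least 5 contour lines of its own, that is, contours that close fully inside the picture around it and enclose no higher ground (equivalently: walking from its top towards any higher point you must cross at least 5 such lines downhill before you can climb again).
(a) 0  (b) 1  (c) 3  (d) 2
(a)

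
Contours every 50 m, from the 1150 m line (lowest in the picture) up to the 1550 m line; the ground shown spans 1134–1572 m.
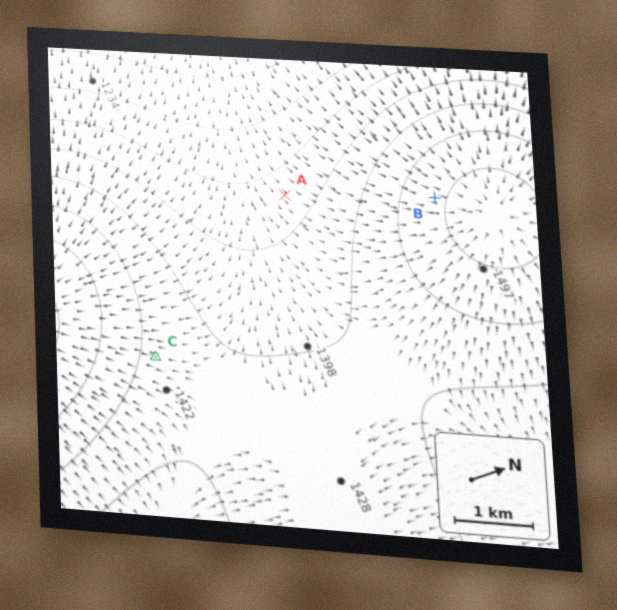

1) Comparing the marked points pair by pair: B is above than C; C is above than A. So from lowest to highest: A C B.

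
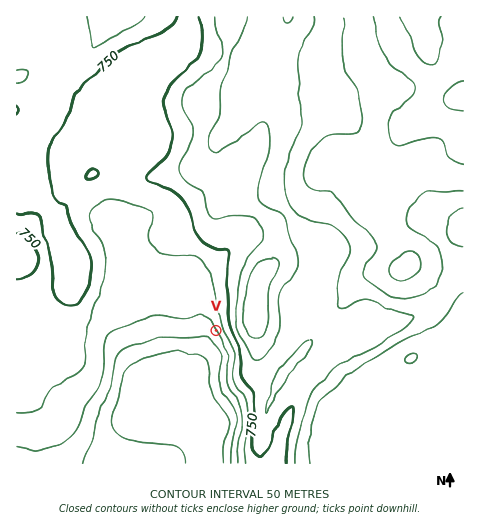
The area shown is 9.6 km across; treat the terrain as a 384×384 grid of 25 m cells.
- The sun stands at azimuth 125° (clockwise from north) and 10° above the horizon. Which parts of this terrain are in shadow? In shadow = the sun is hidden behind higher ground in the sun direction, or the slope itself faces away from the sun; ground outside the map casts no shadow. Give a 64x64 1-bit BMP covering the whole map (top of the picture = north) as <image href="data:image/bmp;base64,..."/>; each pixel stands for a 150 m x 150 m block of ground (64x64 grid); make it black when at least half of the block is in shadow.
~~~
<image width="64" height="64" href="data:image/bmp;base64,Qk0+AgAAAAAAAD4AAAAoAAAAQAAAAEAAAAABAAEAAAAAAAACAAATCwAAEwsAAAIAAAAAAAAA////AAAAAAAAAAAHgwAAAAAAAA+DgAAAAAAAH8OAAAAAAAAfw4AAAAAAAB/DwAAAAAAAH+PAAAAAAAA/4cAAAAAAAD/h4AAAAAAAP+HgAAAAAAA/wOAAAAAAAD4A8AAAAAAAHgB4AAAAAAAfABwAAAAAAB8AHgAAAAAAP4APgAAAAAA/gAPwAAAAAB8AAP4AAAAAHwAAPwAAAAAPAAAfgAAAAA8AAA+AAAAAD4AAAAAAAAAPgAAAAAAAAB+AAAAAAAAAH8AAAAAAAAAfwAAAAAAAAB/AAAAAAAAAH8AAAAAAAAADwAAAAAAAAAPAAAAAAAAAAeAAAAAAAAAAwAAAAAAAAAAAAAAAAAAAAAAAAAAAAAAAAAAAAAAAAAAAAAAAAAAAAAAAAAAAAAAAAAAAAAAAAAAAAAAAAAAAAAAAAAAAAAAAAAAAAAAAAAAAAAAAAAAAAAAAAAAAAAAAAAAAAAAAAAAAAAAAAAAAAAAAAAAAAAAAAAAAAAAAAAAAAAAAAAAAAAAAAAAAAAAAAAAAAAAAAAAAAAAAAAAAAAAAAAAAAAAAAAAAAAAAAAAAAAAAAAAAAAAAAAAAAAAAAAAAAAAAAAAAAAAAAAAAAAAAAAAAAAAAAAAAAAAAAAAAAAAAAAAAAAAAAAAAAAAAAAAAAAAAAAAAAAAAAAAAAAAAAAAAAAAAAAAAAA=="/>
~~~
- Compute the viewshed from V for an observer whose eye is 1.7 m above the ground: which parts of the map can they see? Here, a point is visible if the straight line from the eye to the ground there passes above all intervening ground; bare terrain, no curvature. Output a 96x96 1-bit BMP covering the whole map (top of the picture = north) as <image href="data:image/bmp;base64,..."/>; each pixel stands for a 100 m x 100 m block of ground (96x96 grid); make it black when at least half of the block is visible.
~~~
<image width="96" height="96" href="data:image/bmp;base64,Qk2+BAAAAAAAAD4AAAAoAAAAYAAAAGAAAAABAAEAAAAAAIAEAAATCwAAEwsAAAIAAAAAAAAA////AAAAAAAA///////AAAAAAAAAP//////AAAAAAAAAH//////AAAAAAAAAH//////AAAAAAAAAH//////gAAAAAAAAP////+DgAAAAAAAAP////8AgAAAAAAAAf////8AAAAAAAAAA/////8AAAAAAAAAB/////8AAAAAAAAAD/////4AAAAAAAAAP/////4AAAAAAAAAP/////4AAAAAAAAAf/////4AAAAAAAAAf/////4AAAAAAAAA4D////8AAAAAAAAAAB/////AAAAAAAAAAB/////wAAAAAAAAAB/////4AAAAAAAAAB/////8AAAAAAAAAB/////+AAAAAAAAAA/////+AAAAAAAAAA/////+AAAAAAAAAA/////+AAAAAAAAAA/////+AAAAAAAAAA/////+AAAAAAAAAA/////8AAAAAAAAAA/////8AAAAAAAAAB/////8AAAAAAAAAB/////8AAAAAAAAAB////88AAAAAAAAAD////8AAAAAAAAAAD////4AAAAAAAAAAD+P//wAAAAAAAAAAD8H//gAAAAAAAAAAD8D//gAAAAAAAAAAD8B//AAAAAAAAAAAD8AAeAAAAAAAAAAAD8AAeAAAAAAAAAAAD8AAeAAAAAAAAAAAB8AAcAAAAAAAAAAAB8AAcAAAAAAAAAAAB8AAcAAAAAAAAAAAB4AAcAAAAAAAAAAAB4AA8AAAAAAAAAAABwAA8AAAAAAAAAAADwAAYAAAAAAAAAAADgAAAAAAAAAAAAAAHAAAAAAAAAAAAAAAOAAAAAAAAAAAAAAAMAAAAAAAAAAAAAAAIAAAAAAAAAAAAAAAAAAAAAAAAAAAAAAAAAAAAAAAAAAAAAAAAAAAAAAAAAAAAAAAAAAAAAAAAAAAAAAAAAAAAAAAAAAAAAAAAAAAAAAAAAAAAAAAAAAAAAAAAAAAAAAAAAAAAAAAAAAAAAAAAAAAAAAAAAAAAAAAAAAAAAAAAAAAAAAAAAAAAAAAAAAAAAAAAAAAAAAAAAAAAAAAAAAAAAAAAAAAAAAAAAAAAAAAAAAAAAAAAAAAAAAAAAAAAAAAAAAAAAAAAAAAAAAAAAAAAAAAAAAAAAAAAAAAAAAAAAAAAAAAAAAAAAAAAAAAAAAAAAAAAAAAAAAAAAAAAAAAAAAAAAAAAAAAAAAAAAAAAAAAAAAAAAAAAAAAAAAAAAAAAAAAAAAAAAAAAAAAAAAAAAAAAAAAAAAAAAAAAAAAAAAAAAAAAAAAAAAAAAAAAAAAAAAAAAAAAAAAAAAAAAAAAAAAAAAAAAAAAAAAAAAAAAAAAAAAAAAAAAAAAAAAAAAAAAAAAAAAAAAAAAAAAAAAAAAAAAAAAAAAAAAAAAAAAAAAAAAAAAAAAAAAAAAAAAAAAAAAAAAAAAAAAAAAAAAAAAAAAAAAAAAAAAAAAAAAAAAAAAAAAAAAAAAAAAAAAAAAAAAAAAAAAAAAAAAAAAAAAAAAAAAAAAAAAAAAAAAAAAAAAAAAAAAAAAAAAAAAAAAAAAAAAAAAAAAAAAA="/>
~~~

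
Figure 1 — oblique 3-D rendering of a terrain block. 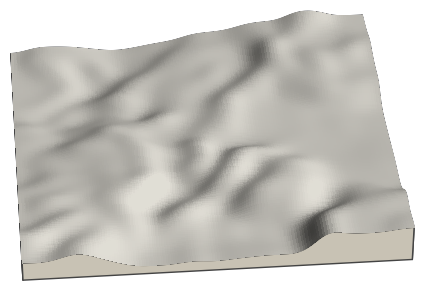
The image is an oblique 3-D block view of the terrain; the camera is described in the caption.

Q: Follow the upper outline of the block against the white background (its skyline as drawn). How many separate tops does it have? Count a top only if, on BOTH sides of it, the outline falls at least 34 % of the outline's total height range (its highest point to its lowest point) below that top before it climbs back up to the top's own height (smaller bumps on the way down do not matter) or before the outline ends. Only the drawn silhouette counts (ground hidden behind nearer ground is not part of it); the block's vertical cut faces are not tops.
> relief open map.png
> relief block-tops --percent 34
0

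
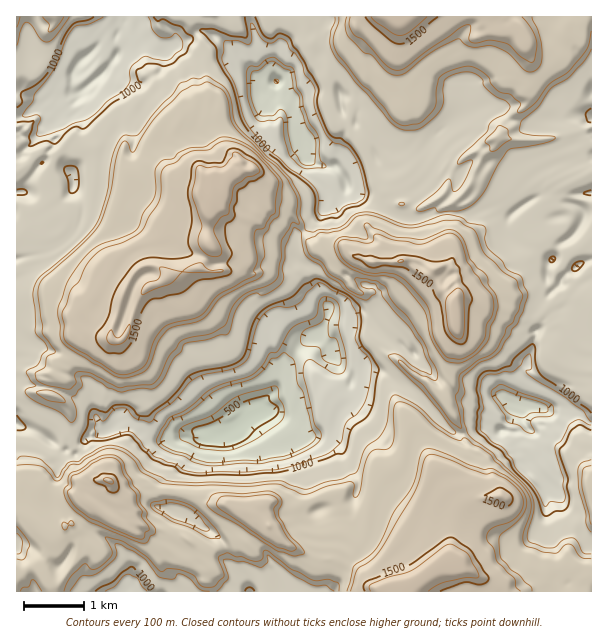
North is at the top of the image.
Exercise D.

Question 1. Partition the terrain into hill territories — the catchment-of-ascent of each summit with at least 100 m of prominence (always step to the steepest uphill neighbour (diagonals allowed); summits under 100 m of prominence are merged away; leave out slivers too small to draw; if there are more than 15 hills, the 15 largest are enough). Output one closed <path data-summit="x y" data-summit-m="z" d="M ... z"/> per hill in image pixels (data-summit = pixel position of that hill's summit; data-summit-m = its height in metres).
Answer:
<path data-summit="212 198" data-summit-m="1683" d="M323 16l-197 0-2 8-4 5-5 10 1 17-21 24-15 12-26 6-25 16-13 3 0 306 2 3 17 4 9 4 16 14 15 6 14-18 18-4 13-11 11 3 15 10 16 6 35-7 25 3 41-24 10 0 17 10 9 11 6 3 12-2 12-4 3-4 5-10 12-15 1-23-10-10-8-12-1-8-13-13 8-14 4-13-18-20-6-10 0-11-11-9 1-24 9-4 17-17 4-13-1-8 19-6 3 0 1 2 15 10 15 6 6 6 21 8 10-17 0-12 14-17 9 4 6-2 4-6 0-6-8-7-8-16-9 11-6 2-34-2-8 4-7-17-15-17-10-7-3-9 0-11-6-16-13-9-4 0-15 12-25 1 11-7 18-2 12-9 2-6-1-15-7-9 10-7z"/><path data-summit="450 561" data-summit-m="1681" d="M369 370l-10 0-7 5-3 26-20 29-17 6-7 0-6-3-9-11-17-10-11 1 6 3 16 23 11 5 6 12 7 29 10 21-4 12-6 9-1 9 12 4 1 10 1-10 12 0 1 11 10 9-2 15-10 17 260-1 0-45-4 0-5-9-6-19-12-11-9-18-20-19-14-20-2-9 6-12-2-8-2 5-7 6-30-5-20 6-10 0-47-47-27-14z"/><path data-summit="455 321" data-summit-m="1683" d="M347 186l-21 6 0 8-4 13-17 17-9 4-1 24 11 9 0 11 6 10 18 20-4 13-8 14 13 13 1 8 8 12 10 10 9-8 22 2 6 2 21 12 44 46 13 1 20-6 9 0 7 3 13-16 2-9-6-4 0-8 10-21 8-7 7-32 6-9-5-13 17-21-6-11 0-10 5-9-12-10-25-10-4-4-3-9 0-6 3-5-16-8-10 2-9 4-30-2-17 2-10 4-14 0-21-8-6-6-15-6-15-10z"/><path data-summit="398 17" data-summit-m="1679" d="M591 16l-267 0-2 10-10 7 7 9 1 15-2 6-12 9-13 1-16 8 25-1 15-12 13 5 4 4 6 16 0 11 3 9 10 7 15 17 7 17 8-4 34 2 6-2 21-23 18-12 21-9 15 2 12 12 20 7 6 0 9-6 10-3 36-3z"/><path data-summit="108 480" data-summit-m="1648" d="M122 421l-15 11-18 4-14 18-15-6-16-14-9-4-19-5 0 120 13 2 25 18 6 0 1 4 16 13 7 10 164 0 0-2-7-14-13-13-5-21-8-8-26-17-26-10-3-22 6-11 6-24 9-12-5 0-9 2-11-1-10-5-6-6z"/><path data-summit="269 525" data-summit-m="1496" d="M266 414l-14 2-18 14-12 6-25-3-15 5-10 12-6 24-6 11 3 22 26 10 26 17 9 11 4 18 13 13 8 16 81 0 12-17 2-15-10-9-1-11-12 0-1 10-1-10-12-4 1-9 6-9 4-12-6-12-11-38-6-12-11-5-6-5z"/><path data-summit="495 138" data-summit-m="1252" d="M494 106l-11 0-21 9-18 12-10 10-1 4 7 14 8 7 0 6-4 6-6 2-9-4-2 2-1 5-11 10 0 12-6 9-2 8 12 0 10-4 17-2 30 2 15-6 4 0 15 8 20-16-2-15 8-10 19-11 11-2 12 0 14-6-1-41-36 3-10 3-9 6-6 0-20-7-9-11z"/><path data-summit="53 17" data-summit-m="1263" d="M125 16l-108 0-1 100 13-2 25-16 26-6 15-12 21-24-1-17 5-10 4-5z"/><path data-summit="591 491" data-summit-m="1280" d="M522 404l-4 1 4 5 1 10 13 17 4 12 13 22-3 12 9 11 6 13 12 11 6 19 5 8 3 1 1-123-14-9-26-2-15-6z"/>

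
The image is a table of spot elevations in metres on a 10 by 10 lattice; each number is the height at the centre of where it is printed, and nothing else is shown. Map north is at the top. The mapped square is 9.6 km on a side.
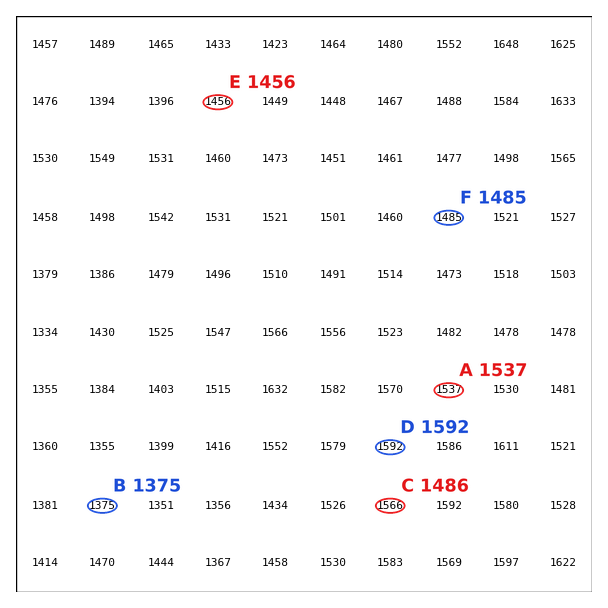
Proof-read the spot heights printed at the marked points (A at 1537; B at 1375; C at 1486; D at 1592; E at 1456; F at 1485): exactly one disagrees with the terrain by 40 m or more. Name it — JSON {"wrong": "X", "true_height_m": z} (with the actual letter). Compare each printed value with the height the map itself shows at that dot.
{"wrong": "C", "true_height_m": 1566}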